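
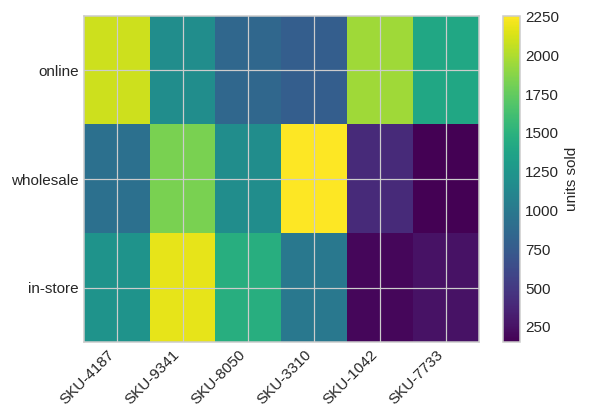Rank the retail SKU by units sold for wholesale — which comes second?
Top 3 for wholesale: SKU-3310 ≈ 2200, SKU-9341 ≈ 1800, SKU-8050 ≈ 1200.

SKU-9341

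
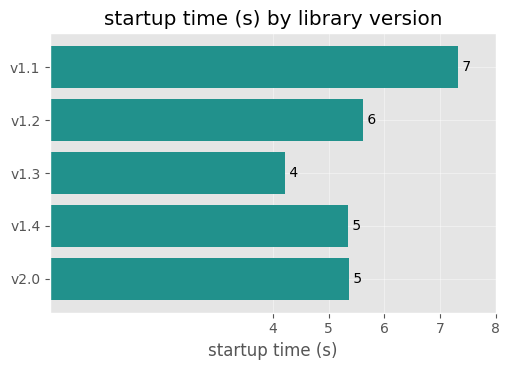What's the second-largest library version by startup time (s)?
Top 3: v1.1 ≈ 7, v1.2 ≈ 6, v2.0 ≈ 5.

v1.2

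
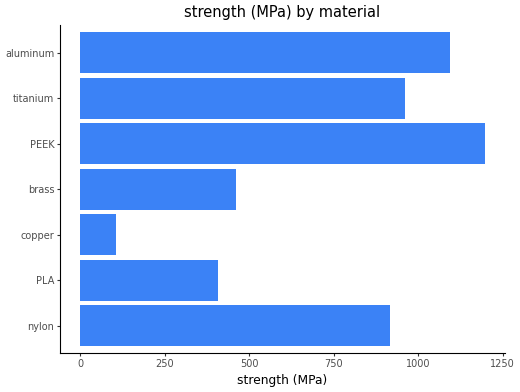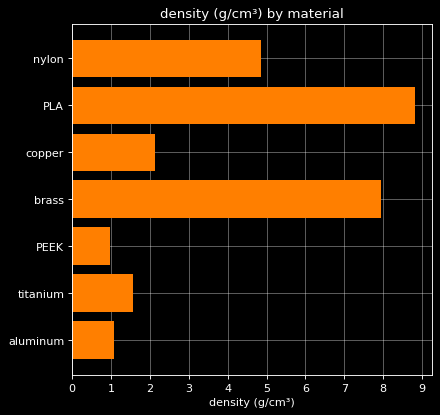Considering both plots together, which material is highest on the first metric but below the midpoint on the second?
PEEK

Chart 2 median density (g/cm³) ≈ 2; below-median materials: PEEK, titanium, aluminum. Among those, PEEK has the highest strength (MPa) (≈ 1200).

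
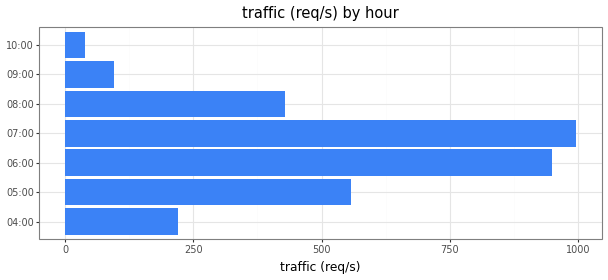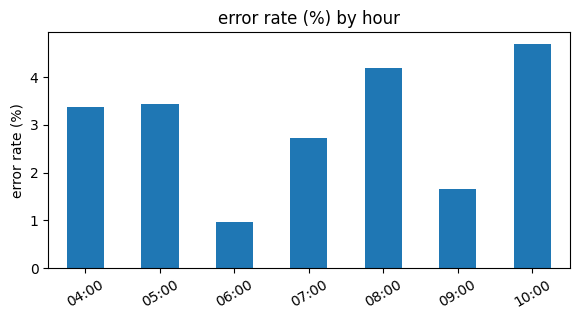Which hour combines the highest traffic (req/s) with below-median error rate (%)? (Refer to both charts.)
Chart 2 median error rate (%) ≈ 3.5; below-median hours: 06:00, 07:00, 09:00. Among those, 07:00 has the highest traffic (req/s) (≈ 1000).

07:00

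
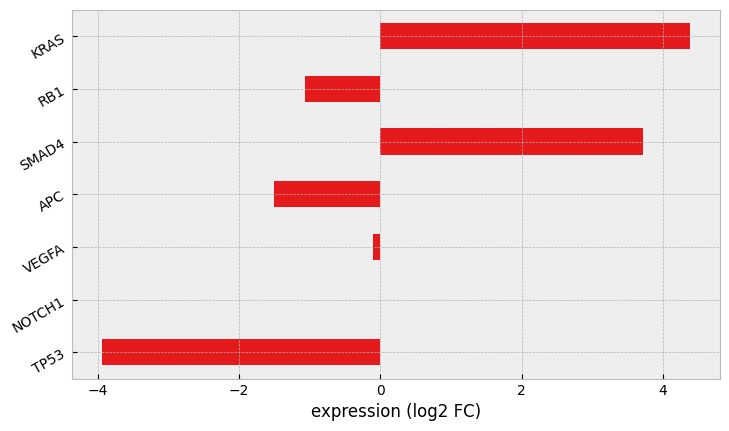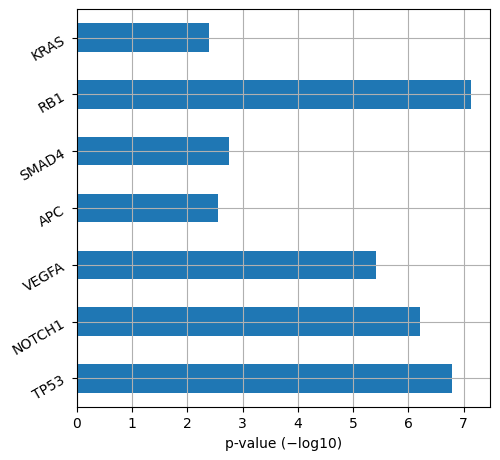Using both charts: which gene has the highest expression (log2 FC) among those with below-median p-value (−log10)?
KRAS

Chart 2 median p-value (−log10) ≈ 5; below-median genes: APC, SMAD4, KRAS. Among those, KRAS has the highest expression (log2 FC) (≈ 4.5).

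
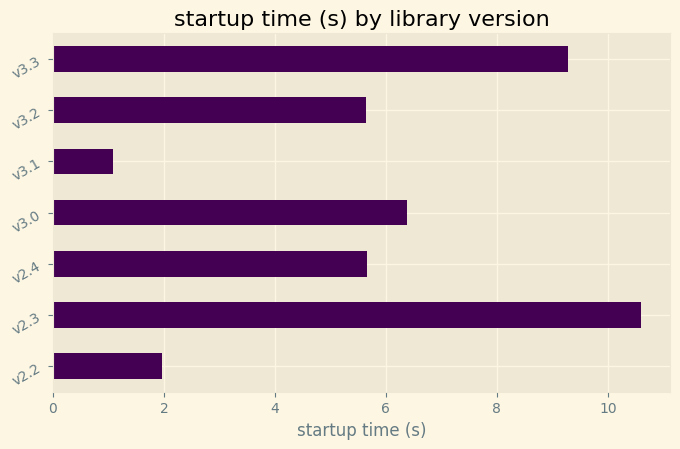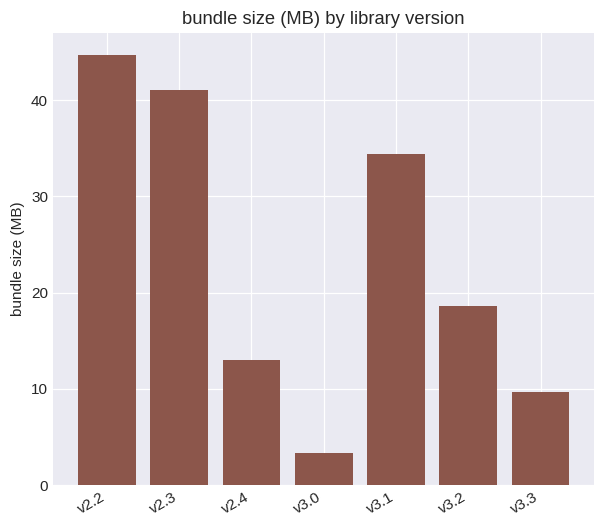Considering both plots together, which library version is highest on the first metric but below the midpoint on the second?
Chart 2 median bundle size (MB) ≈ 20; below-median library versions: v2.4, v3.0, v3.3. Among those, v3.3 has the highest startup time (s) (≈ 9).

v3.3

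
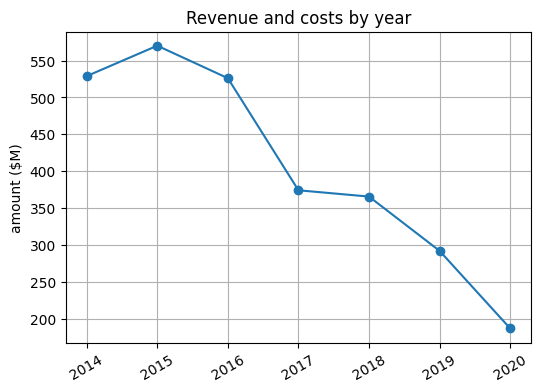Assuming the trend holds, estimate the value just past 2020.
≈ 125

Last three: 350, 300, 200 → slope ≈ -75/step → next ≈ 125.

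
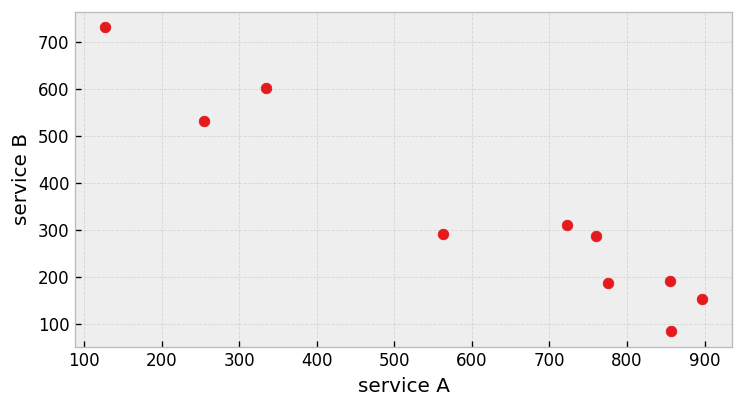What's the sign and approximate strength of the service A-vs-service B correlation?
Points are negatively correlated; strong (|r| ≈ 1.0).

negative, strong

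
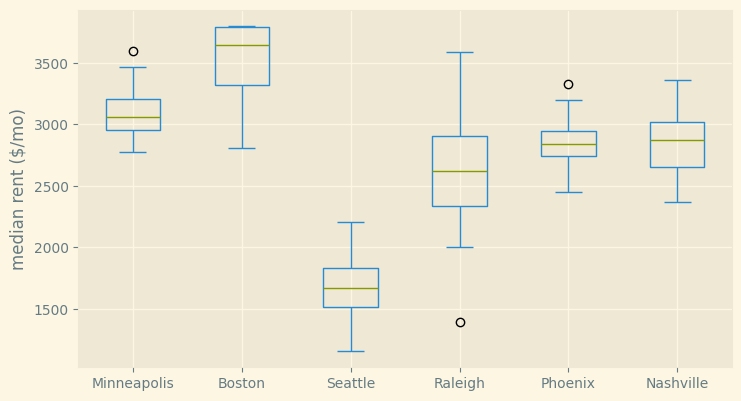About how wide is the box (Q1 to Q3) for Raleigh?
≈ 600

Q3 ≈ 3000, Q1 ≈ 2400; IQR ≈ 600.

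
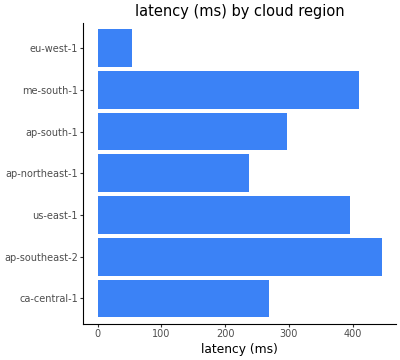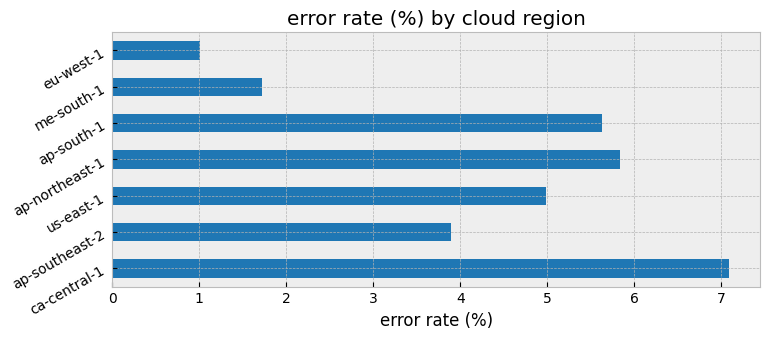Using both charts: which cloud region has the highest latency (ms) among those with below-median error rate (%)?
ap-southeast-2

Chart 2 median error rate (%) ≈ 5; below-median cloud regions: ap-southeast-2, me-south-1, eu-west-1. Among those, ap-southeast-2 has the highest latency (ms) (≈ 450).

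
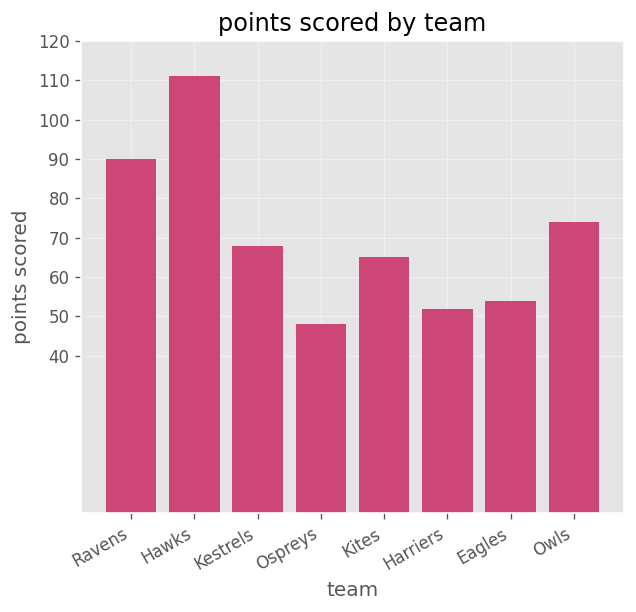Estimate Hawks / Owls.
Hawks ≈ 110, Owls ≈ 70; 110/70 ≈ 1.57.

≈ 1.57×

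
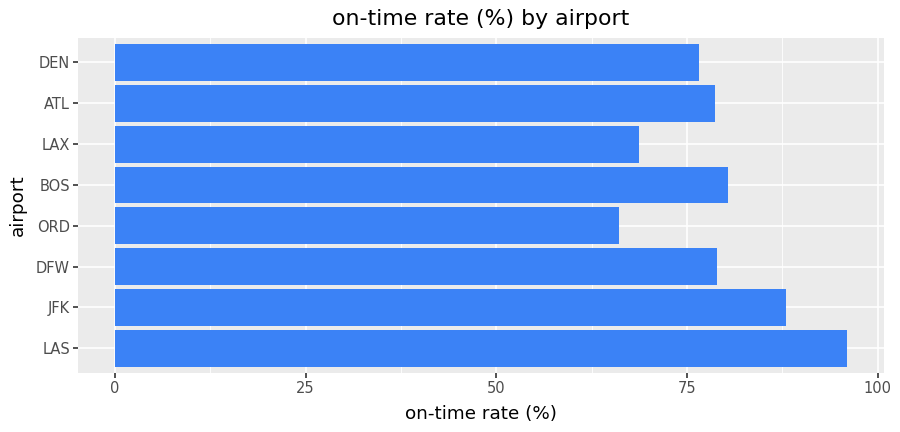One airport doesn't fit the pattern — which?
LAS

LAS ≈ 100; the rest sit between ≈ 70 and ≈ 90.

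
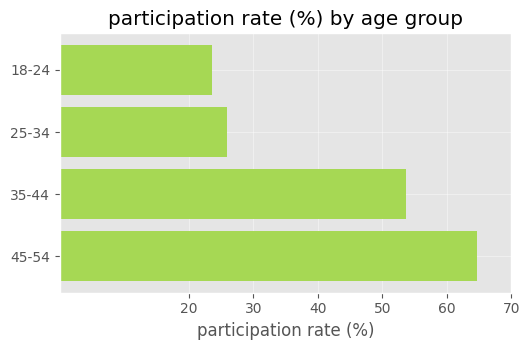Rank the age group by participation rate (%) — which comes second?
35-44

Top 3: 45-54 ≈ 60, 35-44 ≈ 50, 25-34 ≈ 30.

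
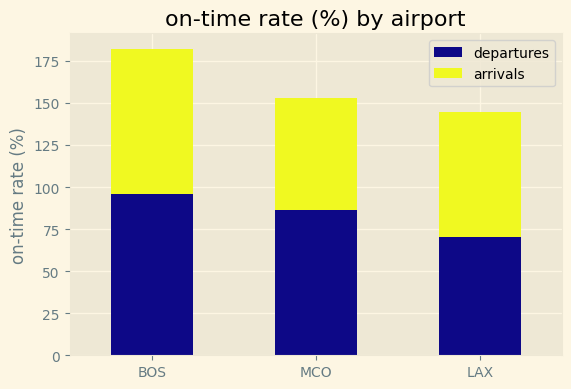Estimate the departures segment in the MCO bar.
≈ 80

departures top ≈ 80, bottom ≈ 0; segment ≈ 80.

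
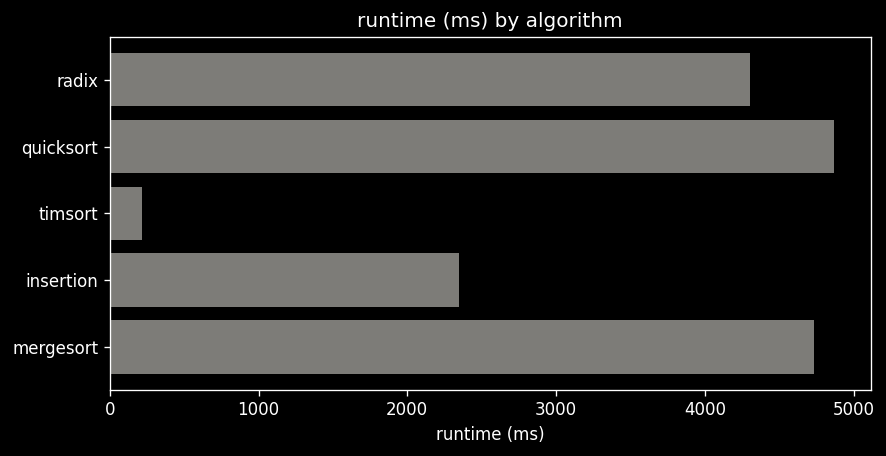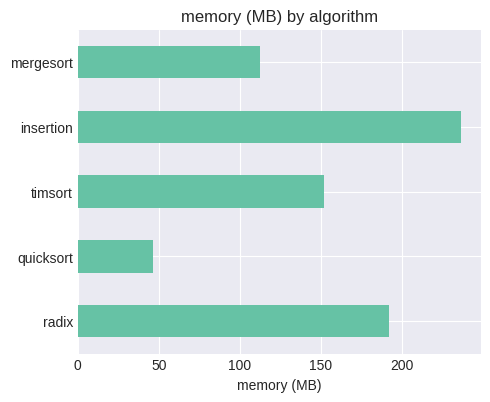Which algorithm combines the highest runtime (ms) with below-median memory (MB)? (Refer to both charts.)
quicksort

Chart 2 median memory (MB) ≈ 150; below-median algorithms: quicksort, mergesort. Among those, quicksort has the highest runtime (ms) (≈ 5000).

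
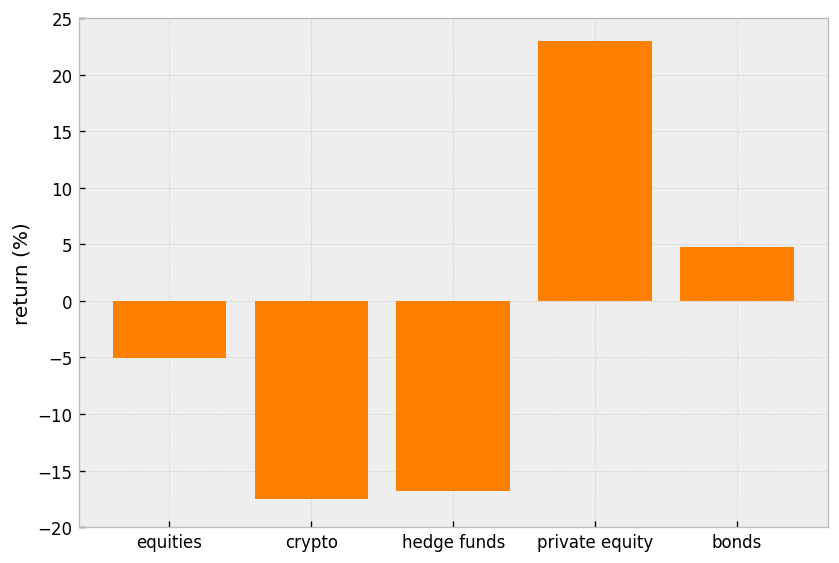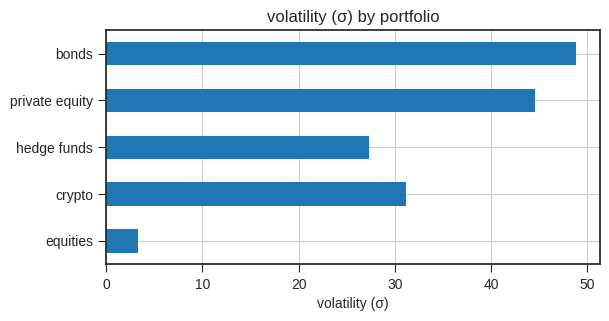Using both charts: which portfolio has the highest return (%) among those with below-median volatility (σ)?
Chart 2 median volatility (σ) ≈ 30; below-median portfolios: equities, hedge funds. Among those, equities has the highest return (%) (≈ -5).

equities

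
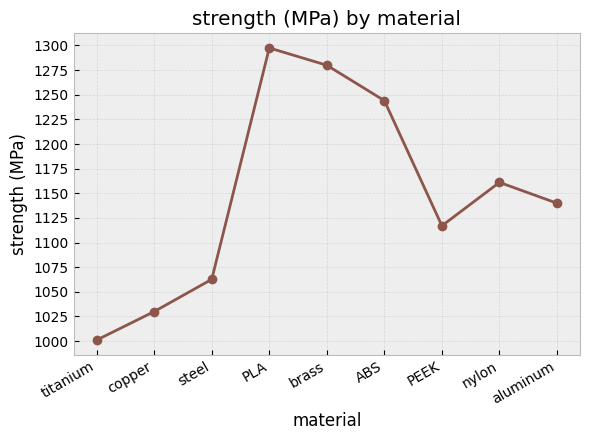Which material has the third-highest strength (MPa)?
ABS

Top 4: PLA ≈ 1300, brass ≈ 1275, ABS ≈ 1250, nylon ≈ 1150.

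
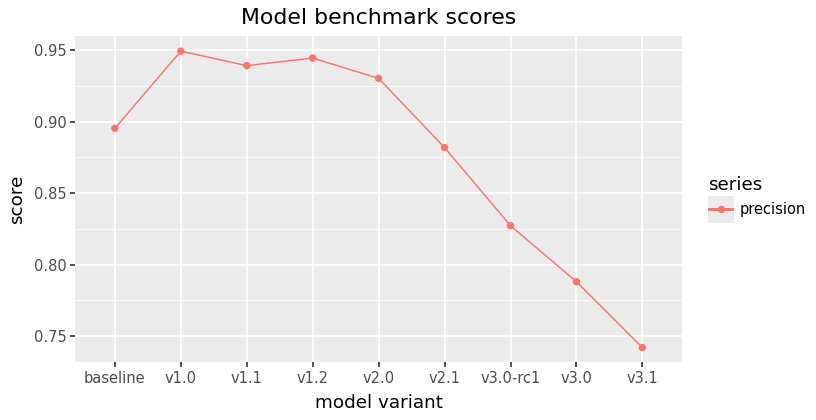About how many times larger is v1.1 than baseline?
v1.1 ≈ 0.94, baseline ≈ 0.90; 0.94/0.90 ≈ 1.04.

≈ 1.04×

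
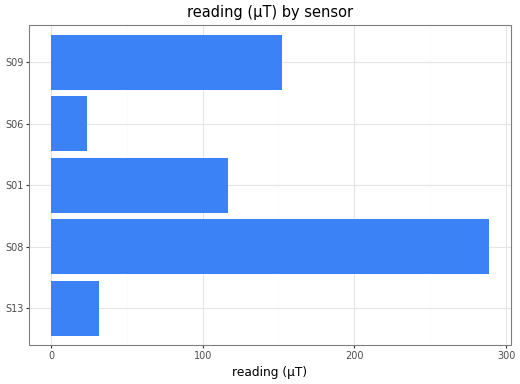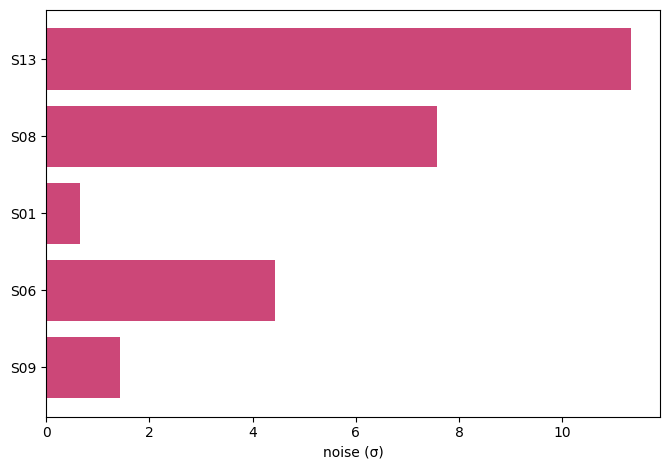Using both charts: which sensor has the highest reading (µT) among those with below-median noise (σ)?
S09

Chart 2 median noise (σ) ≈ 4; below-median sensors: S01, S09. Among those, S09 has the highest reading (µT) (≈ 150).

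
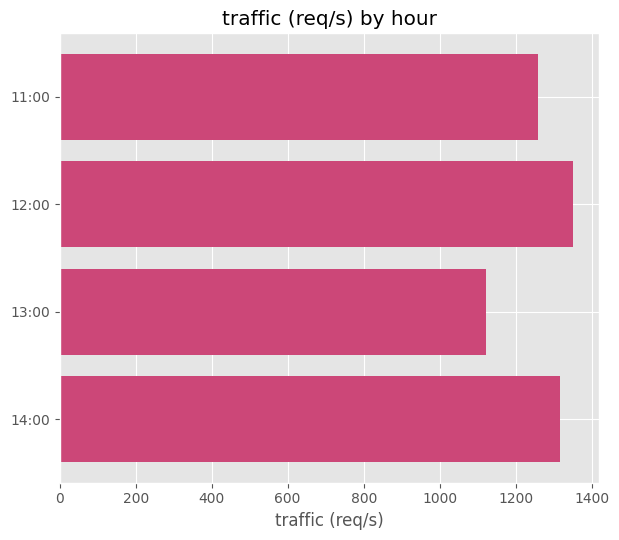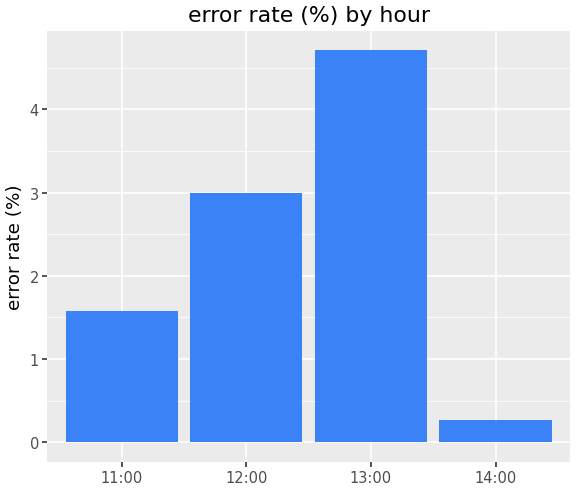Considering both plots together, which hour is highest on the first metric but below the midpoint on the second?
14:00

Chart 2 median error rate (%) ≈ 2.5; below-median hours: 11:00, 14:00. Among those, 14:00 has the highest traffic (req/s) (≈ 1400).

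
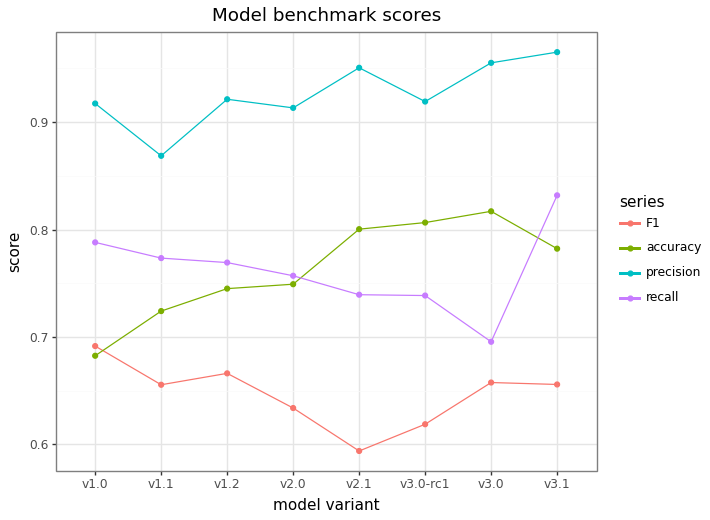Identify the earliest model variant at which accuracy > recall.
v2.1

v2.0: accuracy ≈ 0.75 vs recall ≈ 0.75 (not yet); v2.1: accuracy ≈ 0.80 vs recall ≈ 0.75 (first crossover).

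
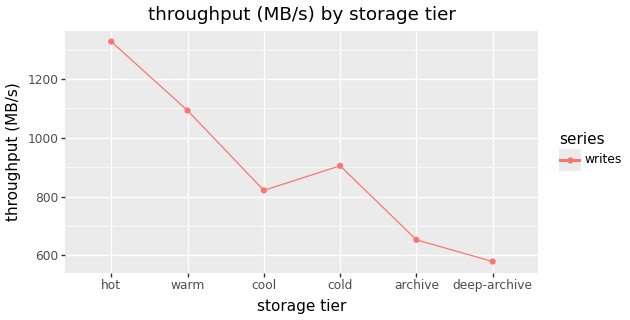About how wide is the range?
Max hot ≈ 1300, min deep-archive ≈ 600; range ≈ 700.

≈ 700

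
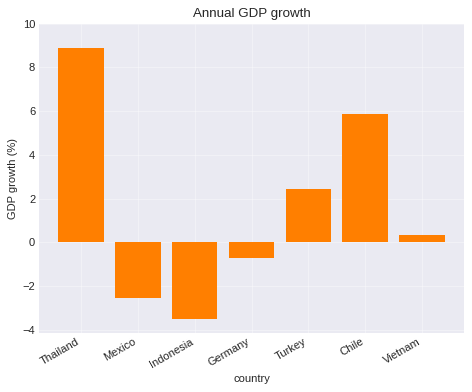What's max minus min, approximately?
Max Thailand ≈ 8, min Indonesia ≈ -4; range ≈ 12.

≈ 12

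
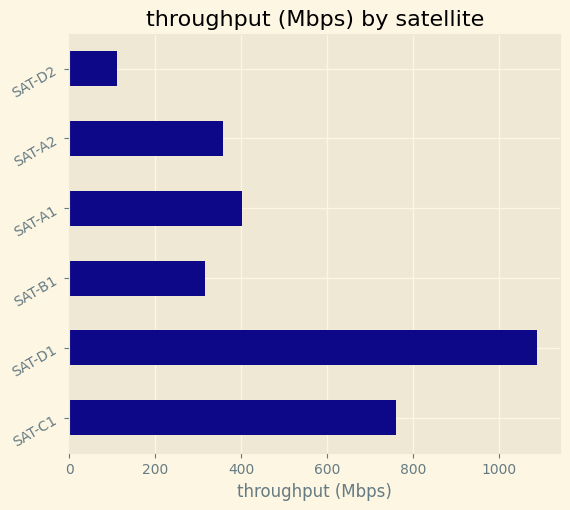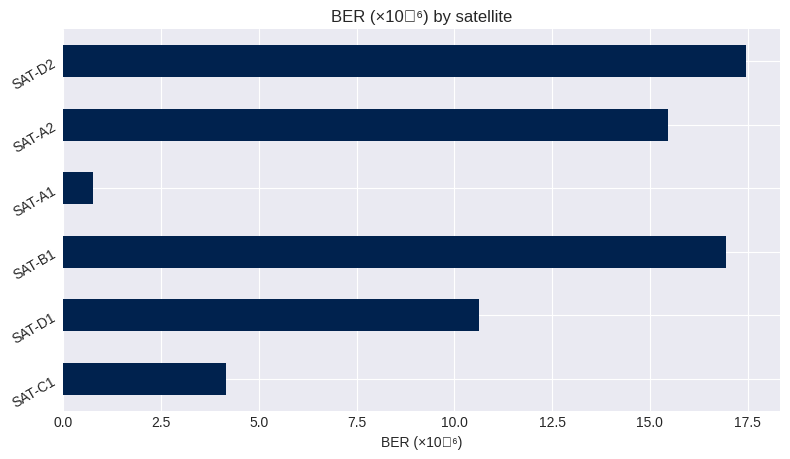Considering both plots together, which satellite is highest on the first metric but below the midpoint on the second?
Chart 2 median BER (×10⁻⁶) ≈ 14; below-median satellites: SAT-C1, SAT-D1, SAT-A1. Among those, SAT-D1 has the highest throughput (Mbps) (≈ 1100).

SAT-D1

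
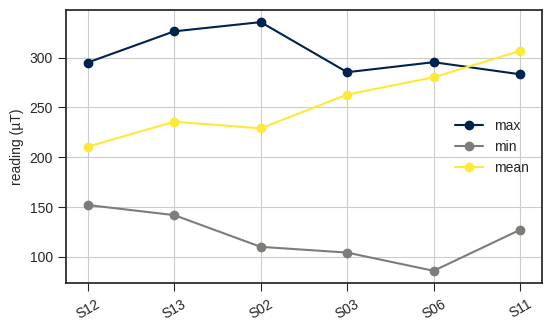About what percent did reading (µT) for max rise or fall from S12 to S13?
≈ +8.3%

S12 ≈ 300, S13 ≈ 325; (325 − 300) / 300 ≈ +8.3%.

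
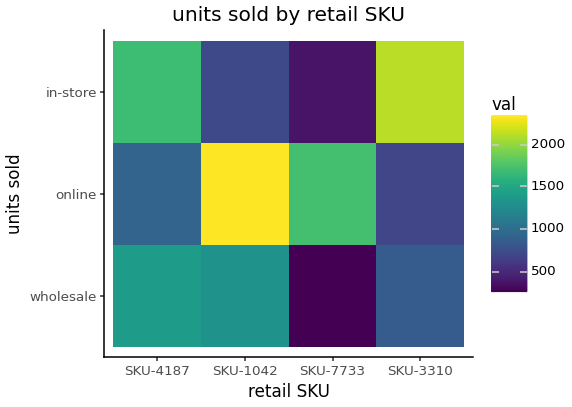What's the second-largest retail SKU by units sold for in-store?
SKU-4187

Top 3 for in-store: SKU-3310 ≈ 2200, SKU-4187 ≈ 1600, SKU-1042 ≈ 800.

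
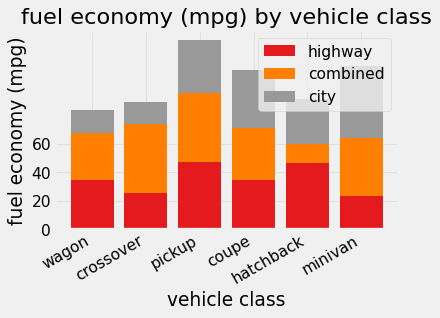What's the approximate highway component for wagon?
highway top ≈ 40, bottom ≈ 0; segment ≈ 40.

≈ 40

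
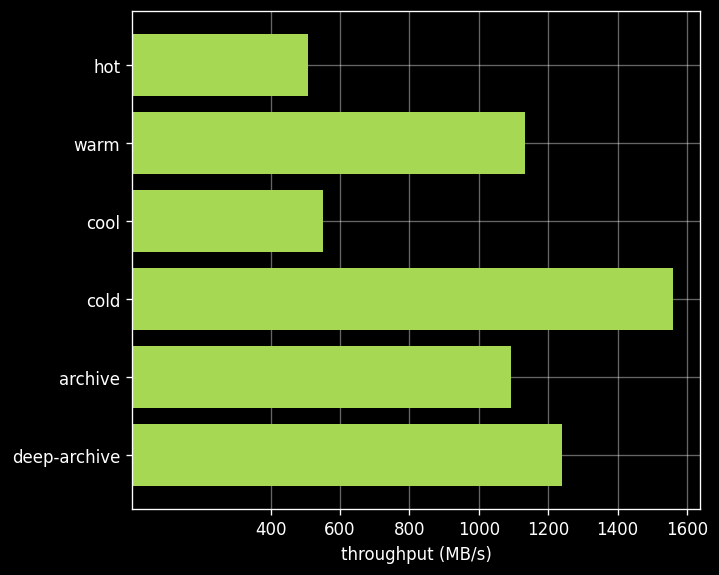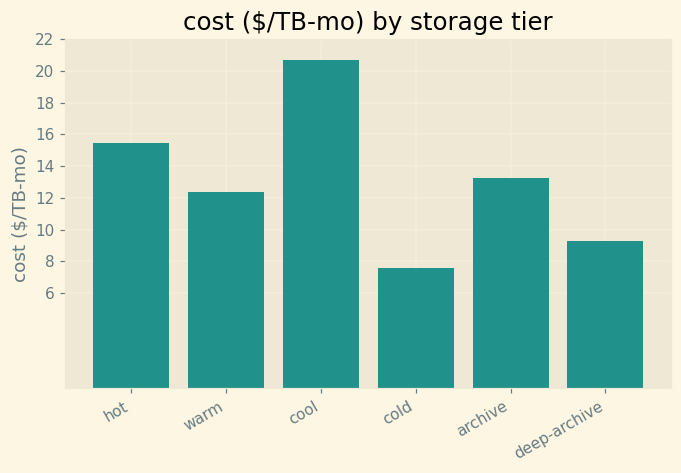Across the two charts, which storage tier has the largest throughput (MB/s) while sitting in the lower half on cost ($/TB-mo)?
Chart 2 median cost ($/TB-mo) ≈ 12; below-median storage tiers: warm, cold, deep-archive. Among those, cold has the highest throughput (MB/s) (≈ 1600).

cold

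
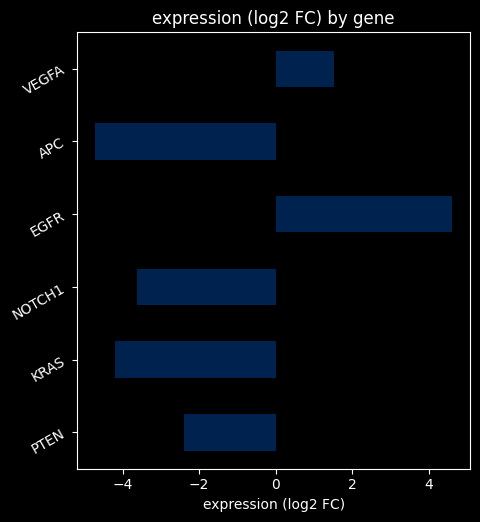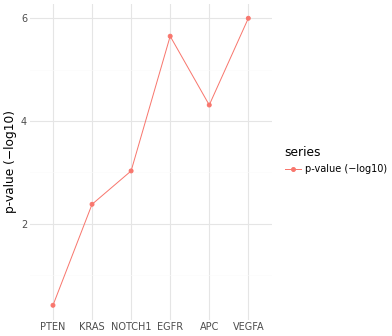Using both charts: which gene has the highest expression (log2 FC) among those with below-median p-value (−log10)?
PTEN

Chart 2 median p-value (−log10) ≈ 4; below-median genes: PTEN, KRAS, NOTCH1. Among those, PTEN has the highest expression (log2 FC) (≈ -2.5).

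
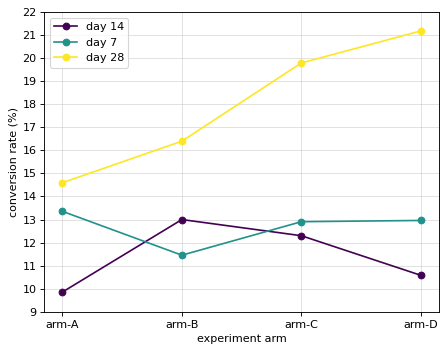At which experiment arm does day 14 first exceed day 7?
arm-A: day 14 ≈ 10 vs day 7 ≈ 13 (not yet); arm-B: day 14 ≈ 13 vs day 7 ≈ 11 (first crossover).

arm-B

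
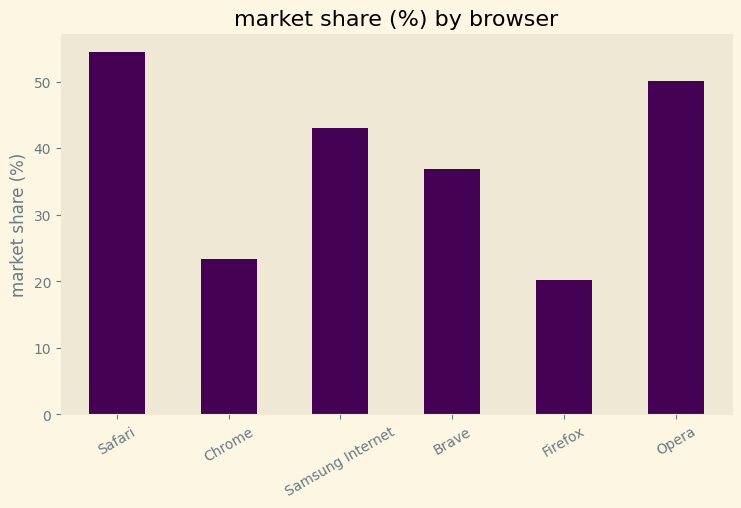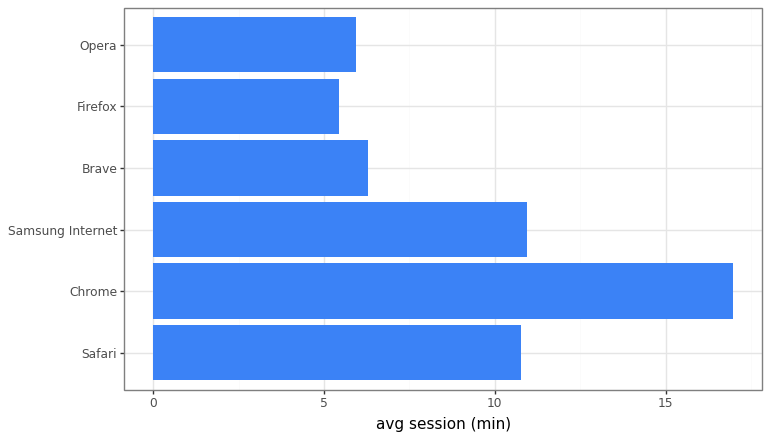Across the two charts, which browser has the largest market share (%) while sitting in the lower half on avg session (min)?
Opera

Chart 2 median avg session (min) ≈ 8; below-median browsers: Brave, Firefox, Opera. Among those, Opera has the highest market share (%) (≈ 50).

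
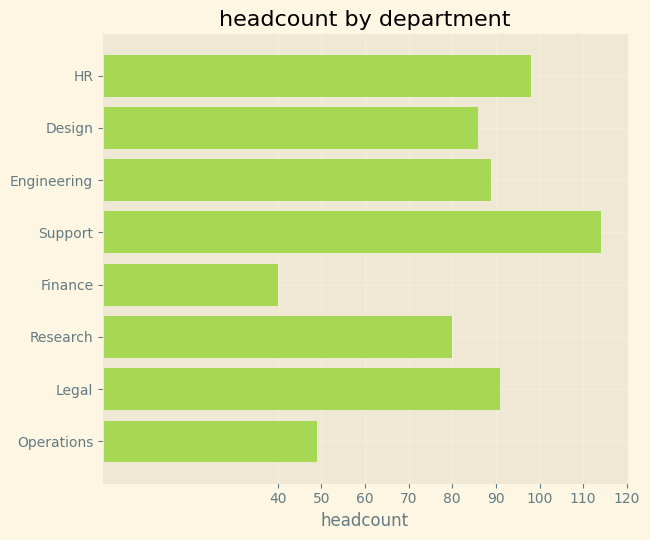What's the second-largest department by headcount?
HR

Top 3: Support ≈ 110, HR ≈ 100, Legal ≈ 90.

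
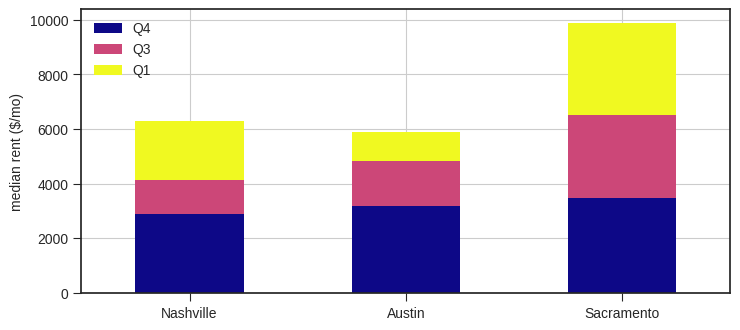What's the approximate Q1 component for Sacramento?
Q1 top ≈ 10000, bottom ≈ 6000; segment ≈ 4000.

≈ 4000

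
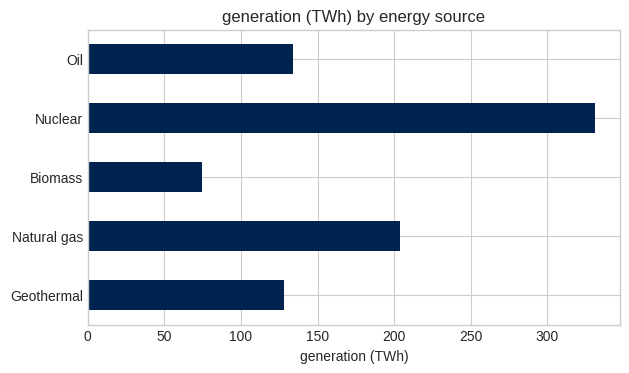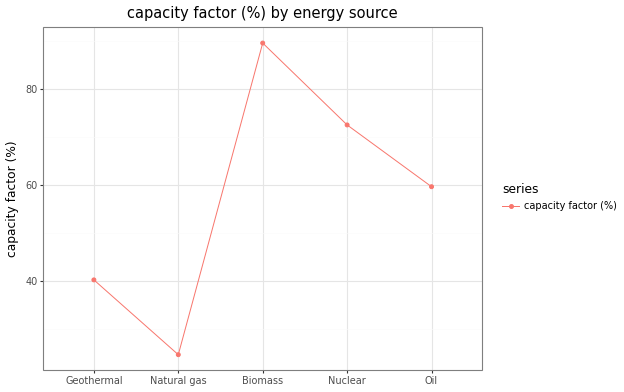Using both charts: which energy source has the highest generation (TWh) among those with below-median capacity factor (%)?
Natural gas

Chart 2 median capacity factor (%) ≈ 60; below-median energy sources: Geothermal, Natural gas. Among those, Natural gas has the highest generation (TWh) (≈ 200).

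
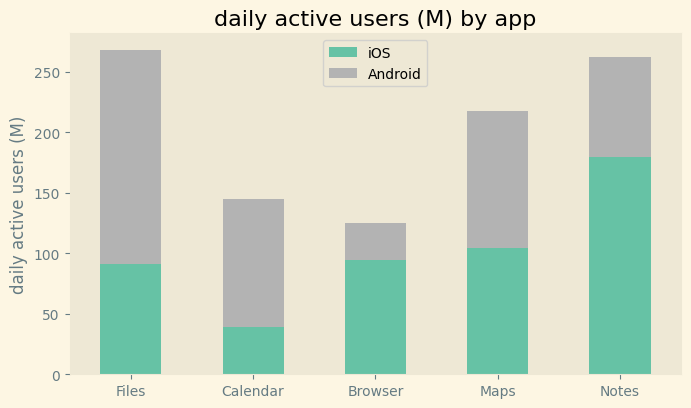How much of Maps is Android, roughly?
Android top ≈ 225, bottom ≈ 100; segment ≈ 125.

≈ 125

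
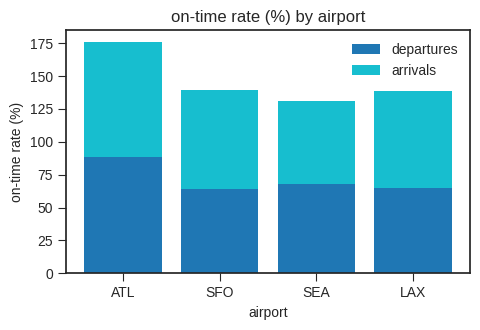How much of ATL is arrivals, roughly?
arrivals top ≈ 180, bottom ≈ 80; segment ≈ 100.

≈ 100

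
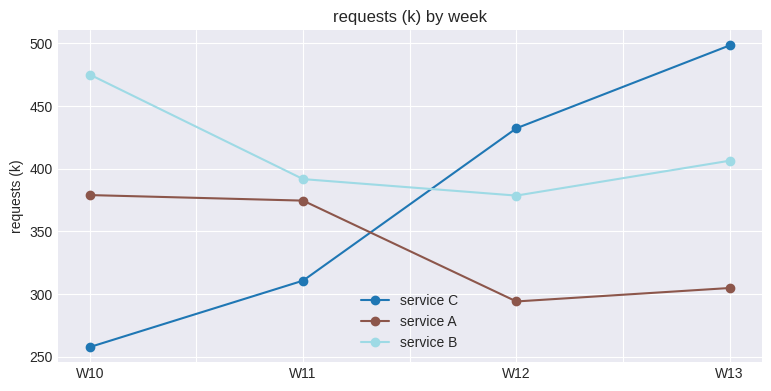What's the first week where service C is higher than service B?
W12

W11: service C ≈ 300 vs service B ≈ 400 (not yet); W12: service C ≈ 425 vs service B ≈ 375 (first crossover).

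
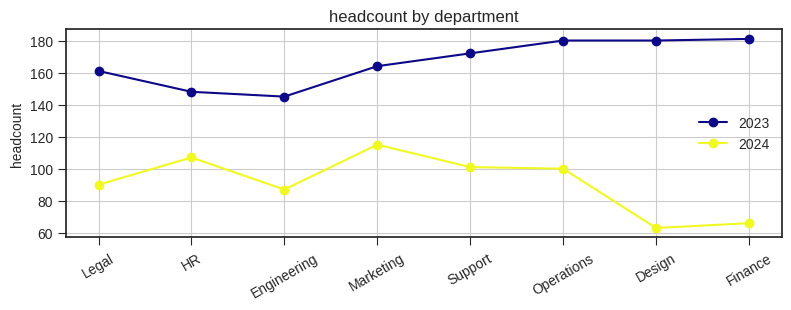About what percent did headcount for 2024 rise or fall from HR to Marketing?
HR ≈ 110, Marketing ≈ 120; (120 − 110) / 110 ≈ +9.1%.

≈ +9.1%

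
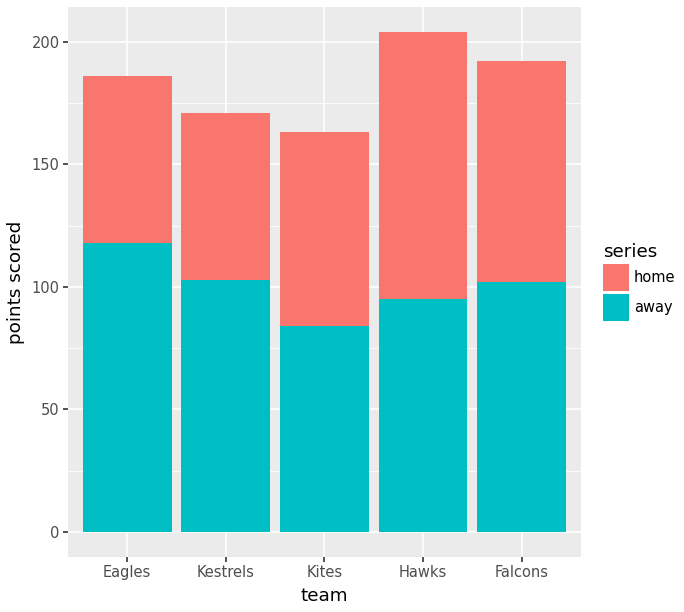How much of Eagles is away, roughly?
away top ≈ 120, bottom ≈ 0; segment ≈ 120.

≈ 120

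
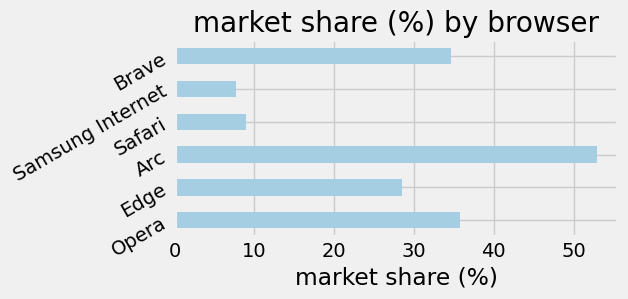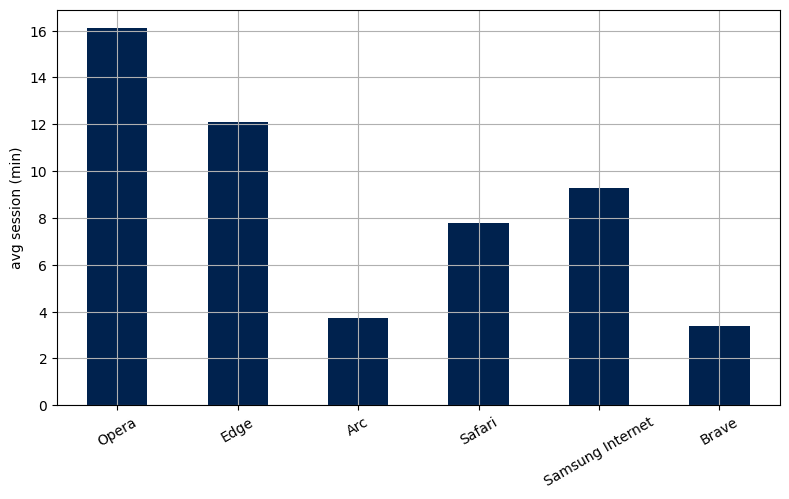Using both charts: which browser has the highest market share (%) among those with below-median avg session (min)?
Arc

Chart 2 median avg session (min) ≈ 8; below-median browsers: Arc, Safari, Brave. Among those, Arc has the highest market share (%) (≈ 55).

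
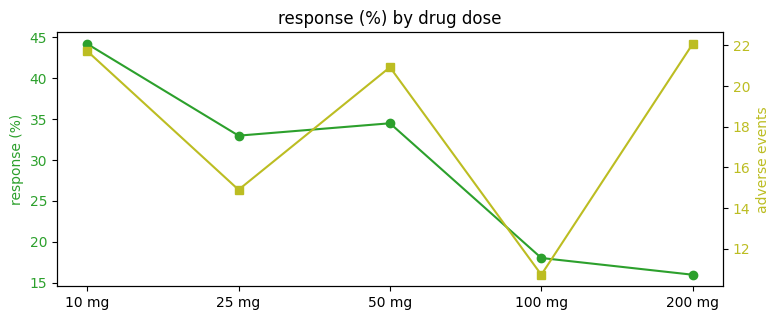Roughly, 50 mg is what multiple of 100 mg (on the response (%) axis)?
50 mg ≈ 35, 100 mg ≈ 20; 35/20 ≈ 1.75.

≈ 1.75×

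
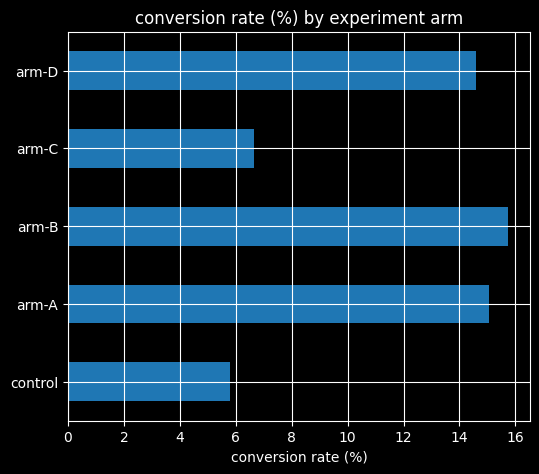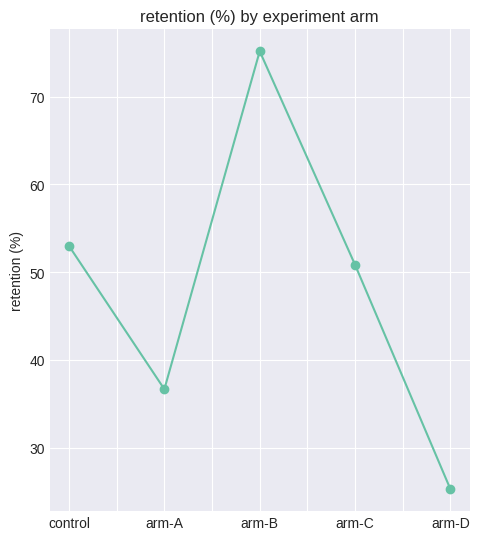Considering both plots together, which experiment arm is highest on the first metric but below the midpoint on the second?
arm-A

Chart 2 median retention (%) ≈ 50; below-median experiment arms: arm-A, arm-D. Among those, arm-A has the highest conversion rate (%) (≈ 16).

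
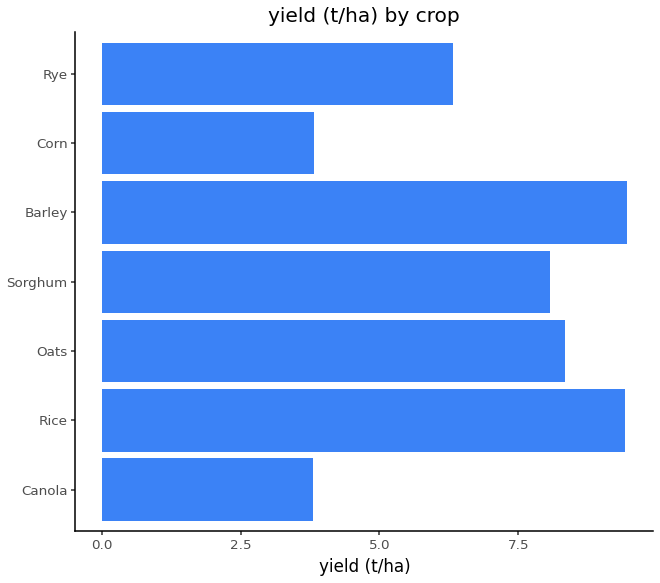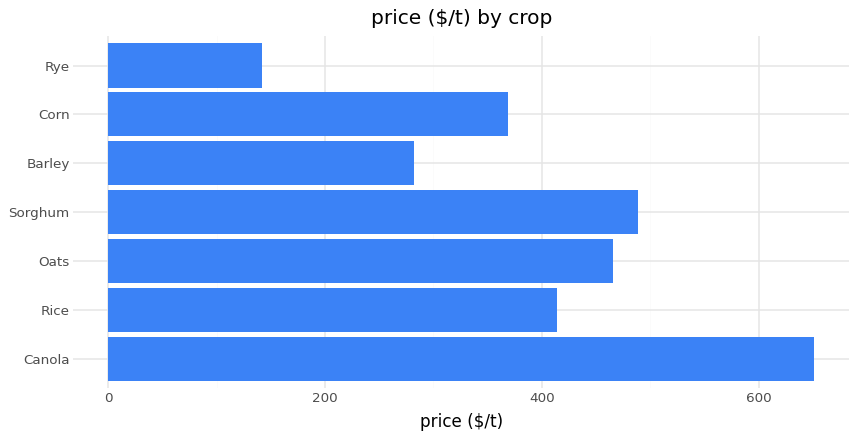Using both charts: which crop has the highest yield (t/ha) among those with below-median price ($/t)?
Barley

Chart 2 median price ($/t) ≈ 400; below-median crops: Barley, Corn, Rye. Among those, Barley has the highest yield (t/ha) (≈ 9).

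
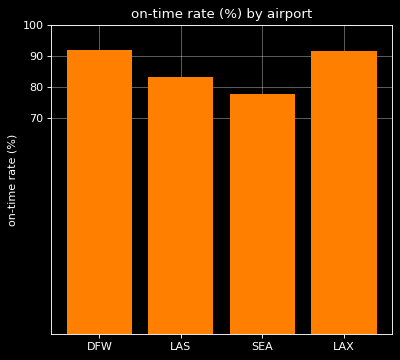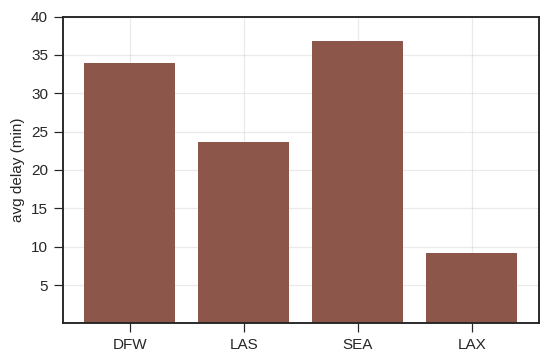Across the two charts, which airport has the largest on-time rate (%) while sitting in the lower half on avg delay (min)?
Chart 2 median avg delay (min) ≈ 30; below-median airports: LAS, LAX. Among those, LAX has the highest on-time rate (%) (≈ 90).

LAX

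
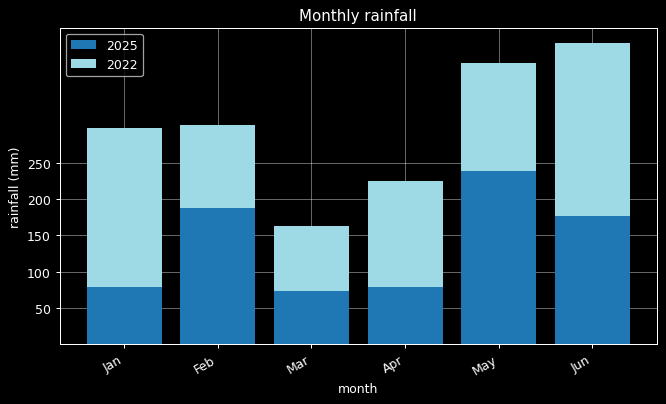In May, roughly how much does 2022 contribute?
≈ 150

2022 top ≈ 400, bottom ≈ 250; segment ≈ 150.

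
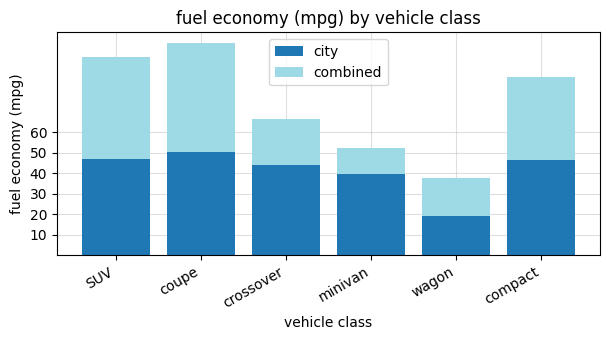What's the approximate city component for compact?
city top ≈ 50, bottom ≈ 0; segment ≈ 50.

≈ 50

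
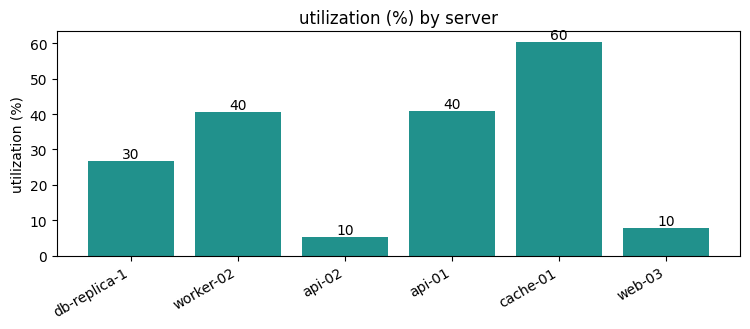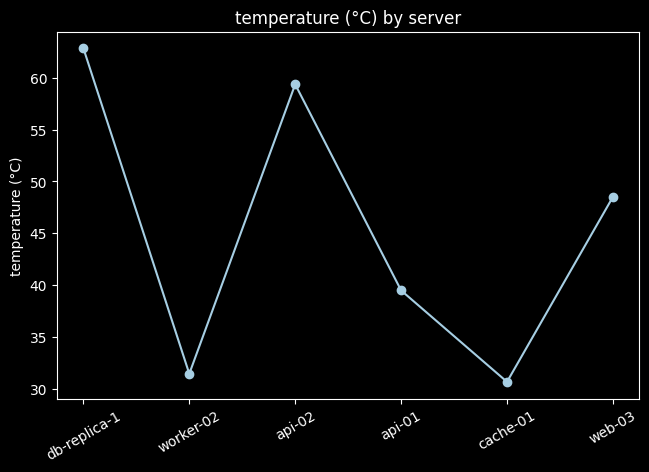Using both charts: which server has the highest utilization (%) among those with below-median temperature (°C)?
Chart 2 median temperature (°C) ≈ 40; below-median servers: worker-02, api-01, cache-01. Among those, cache-01 has the highest utilization (%) (≈ 60).

cache-01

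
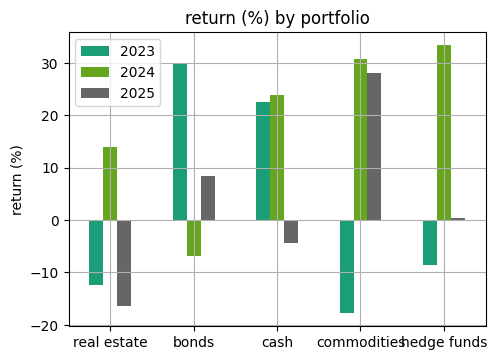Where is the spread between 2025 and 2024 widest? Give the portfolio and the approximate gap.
hedge funds: 2025 ≈ 0, 2024 ≈ 35 → gap ≈ 35. Next-largest (real estate) is only ≈ 30.

hedge funds, ≈ 35 %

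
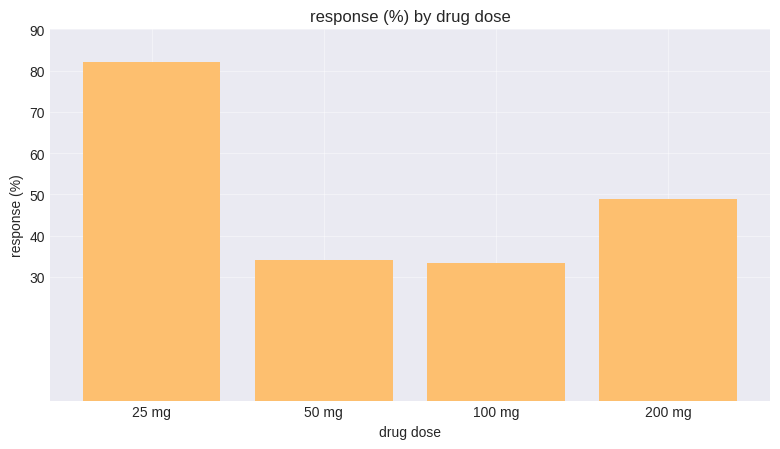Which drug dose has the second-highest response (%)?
200 mg

Top 3: 25 mg ≈ 80, 200 mg ≈ 50, 50 mg ≈ 30.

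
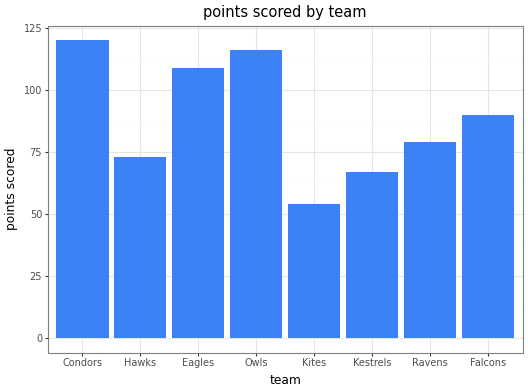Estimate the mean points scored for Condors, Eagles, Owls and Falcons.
(120 + 110 + 120 + 90) / 4 ≈ 110.

≈ 110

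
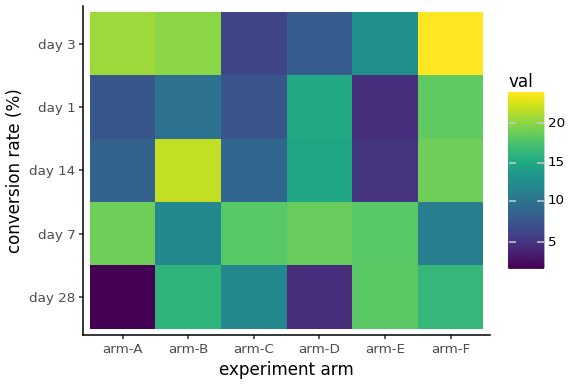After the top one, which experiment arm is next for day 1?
Top 3 for day 1: arm-F ≈ 18, arm-D ≈ 14, arm-B ≈ 10.

arm-D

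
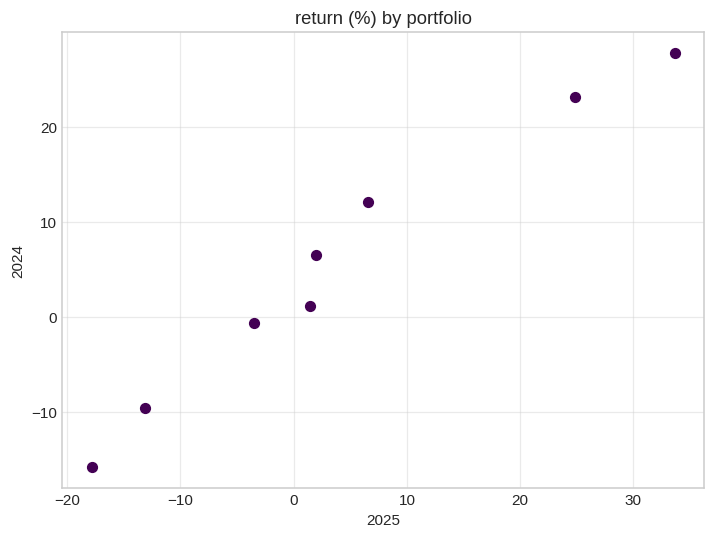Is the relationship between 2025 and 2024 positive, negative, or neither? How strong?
positive, strong

Points are positively correlated; strong (|r| ≈ 1.0).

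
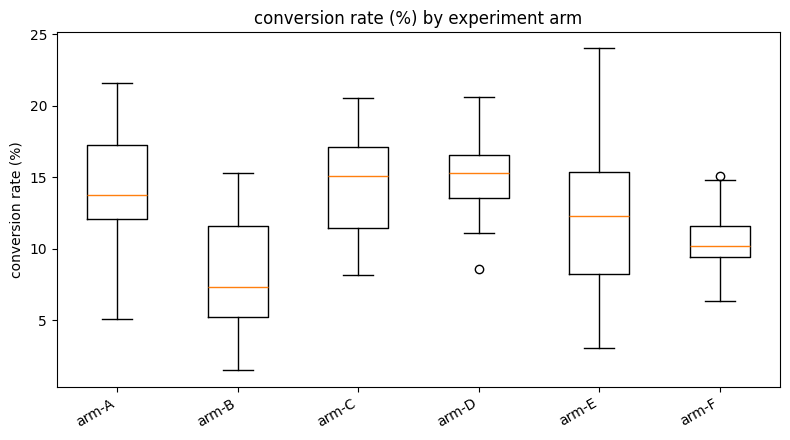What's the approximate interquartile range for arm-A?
≈ 5

Q3 ≈ 17, Q1 ≈ 12; IQR ≈ 5.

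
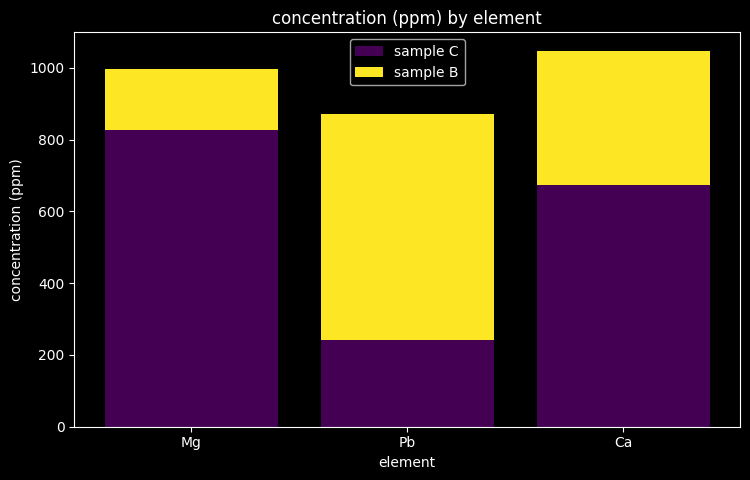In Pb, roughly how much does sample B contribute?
≈ 700

sample B top ≈ 900, bottom ≈ 200; segment ≈ 700.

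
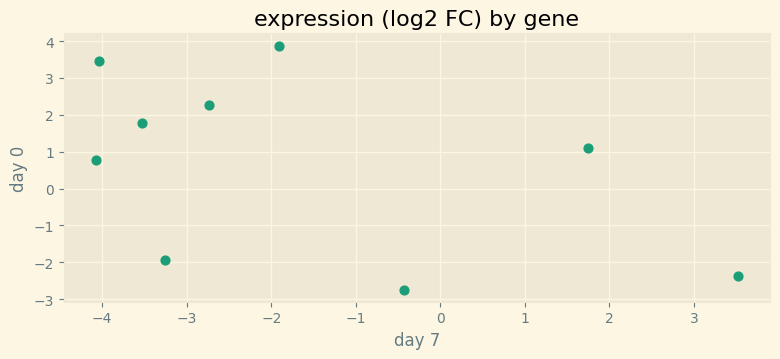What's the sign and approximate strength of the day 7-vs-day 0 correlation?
Points are negatively correlated; moderate (|r| ≈ 0.5).

negative, moderate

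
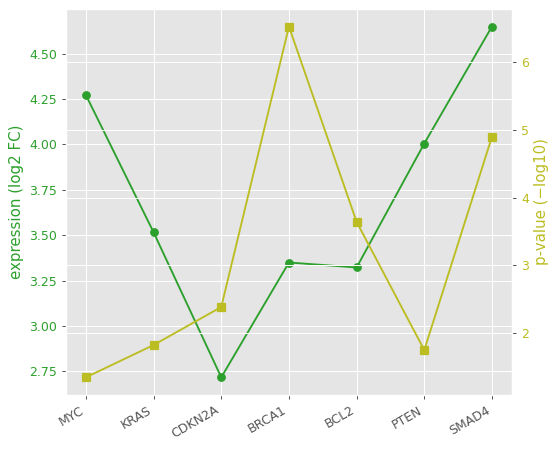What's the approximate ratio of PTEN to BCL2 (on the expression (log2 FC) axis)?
PTEN ≈ 4.0, BCL2 ≈ 3.4; 4.0/3.4 ≈ 1.18.

≈ 1.18×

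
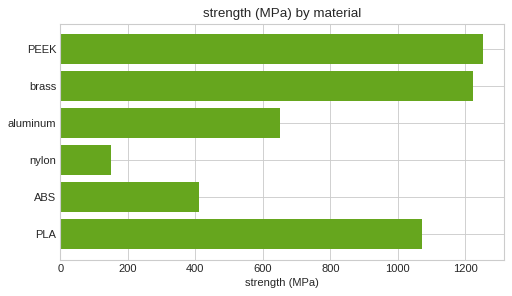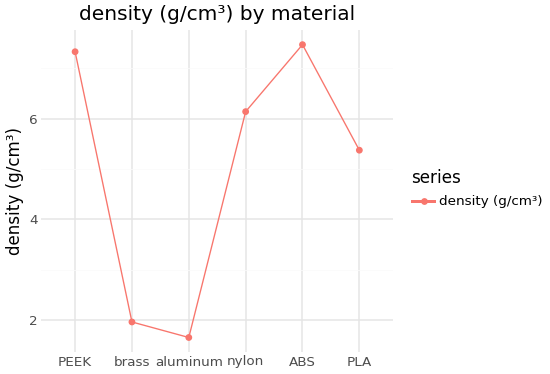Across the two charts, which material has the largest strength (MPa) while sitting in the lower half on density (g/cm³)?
Chart 2 median density (g/cm³) ≈ 6; below-median materials: brass, aluminum, PLA. Among those, brass has the highest strength (MPa) (≈ 1200).

brass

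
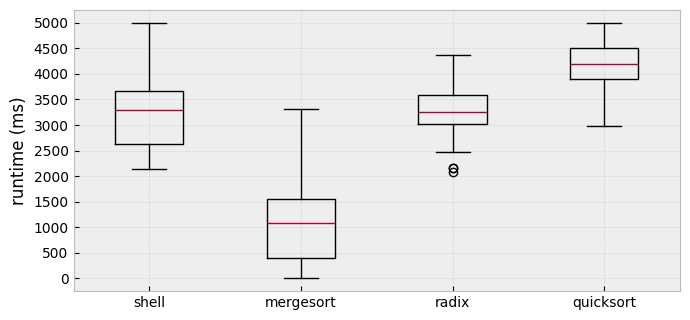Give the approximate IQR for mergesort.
Q3 ≈ 1500, Q1 ≈ 500; IQR ≈ 1000.

≈ 1000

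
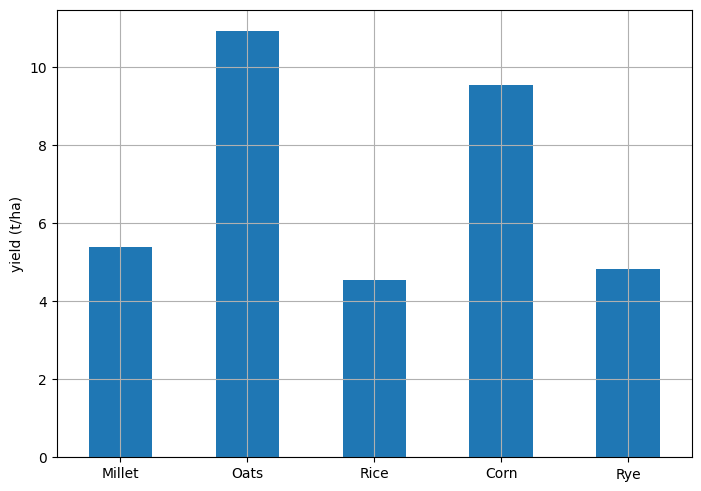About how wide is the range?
Max Oats ≈ 11, min Rice ≈ 5; range ≈ 6.

≈ 6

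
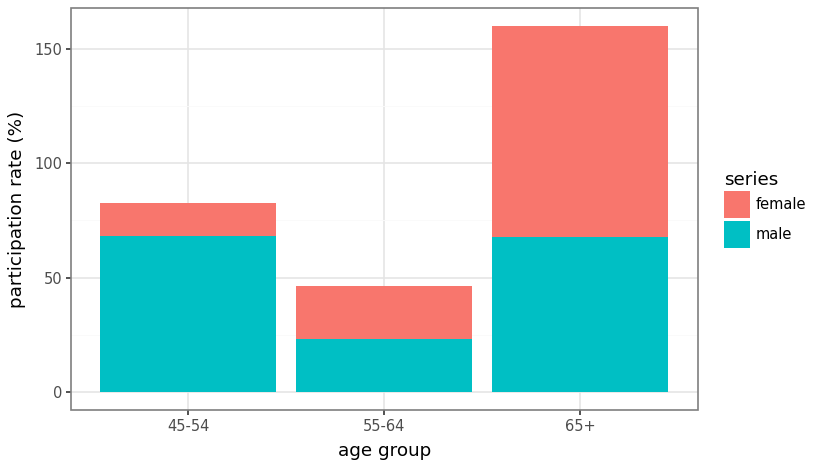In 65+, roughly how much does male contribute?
≈ 60

male top ≈ 60, bottom ≈ 0; segment ≈ 60.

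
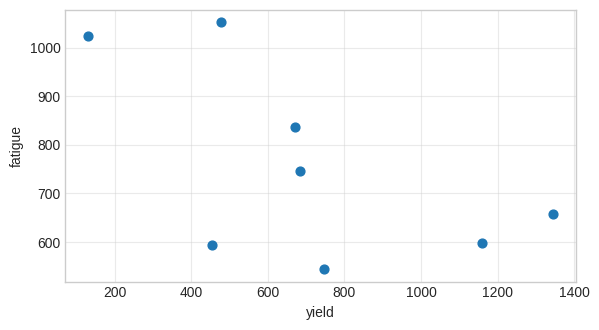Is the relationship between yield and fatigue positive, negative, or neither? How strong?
Points are negatively correlated; moderate (|r| ≈ 0.6).

negative, moderate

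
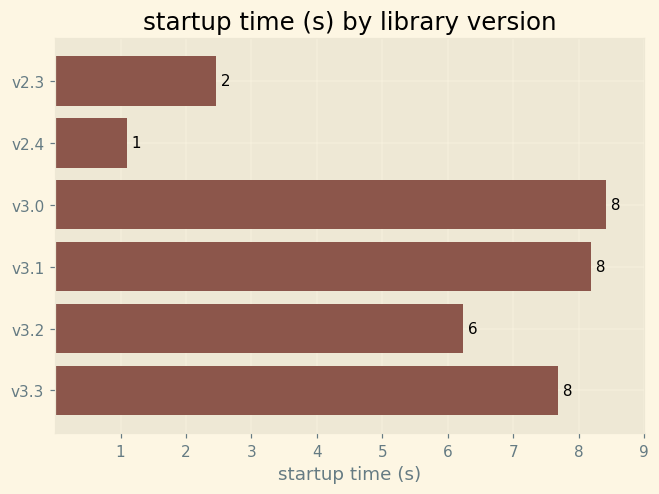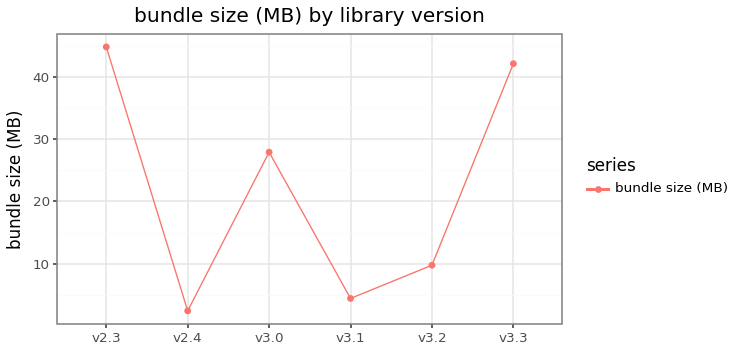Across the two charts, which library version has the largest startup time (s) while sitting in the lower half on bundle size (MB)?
v3.1

Chart 2 median bundle size (MB) ≈ 20; below-median library versions: v2.4, v3.1, v3.2. Among those, v3.1 has the highest startup time (s) (≈ 8).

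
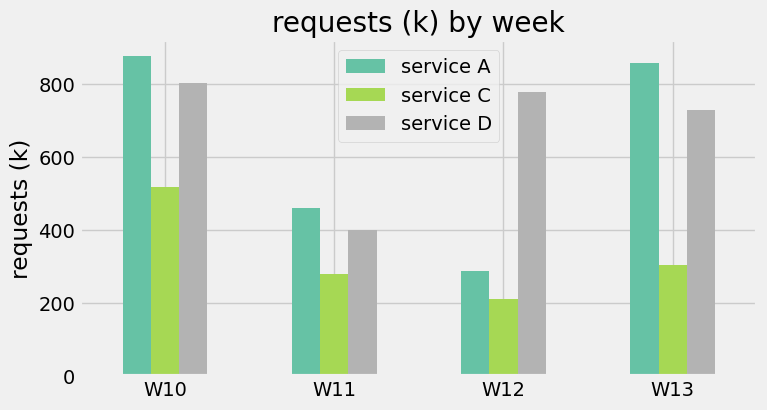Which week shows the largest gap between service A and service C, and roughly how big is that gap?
W13: service A ≈ 900, service C ≈ 300 → gap ≈ 600. Next-largest (W10) is only ≈ 400.

W13, ≈ 600 k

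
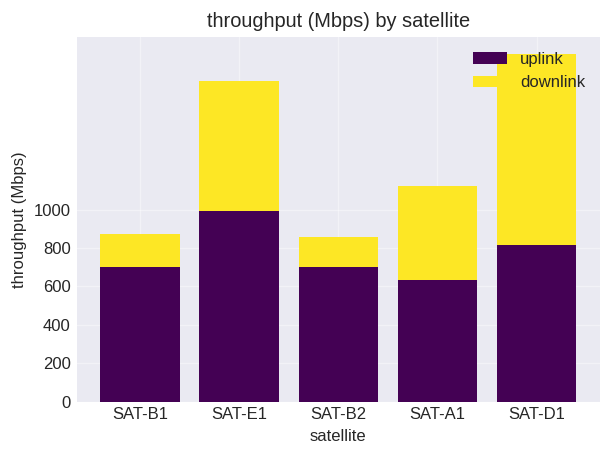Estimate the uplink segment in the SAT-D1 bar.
uplink top ≈ 800, bottom ≈ 0; segment ≈ 800.

≈ 800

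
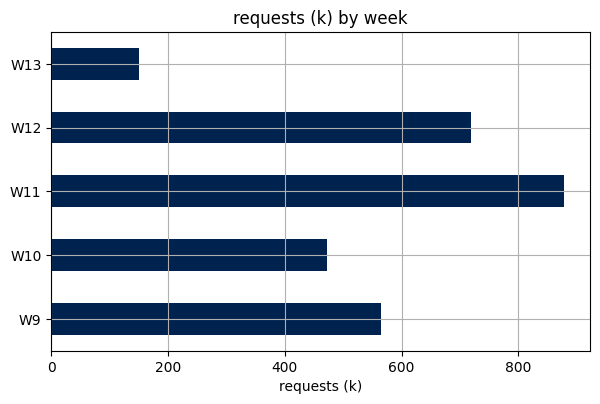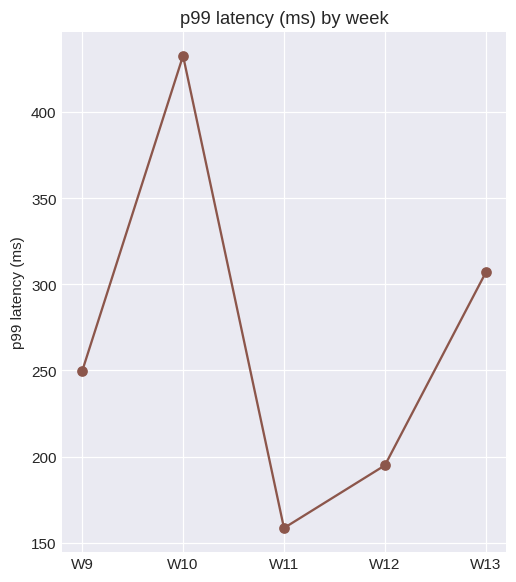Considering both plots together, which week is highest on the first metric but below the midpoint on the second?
W11

Chart 2 median p99 latency (ms) ≈ 250; below-median weeks: W11, W12. Among those, W11 has the highest requests (k) (≈ 900).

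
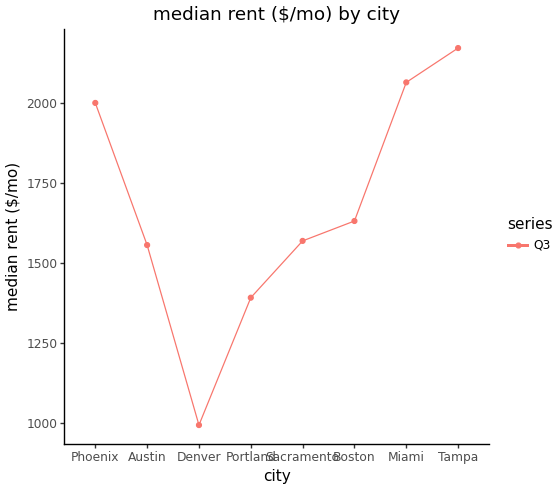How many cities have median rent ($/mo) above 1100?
7

Above 1100: Phoenix, Austin, Portland, Sacramento, Boston, Miami, Tampa.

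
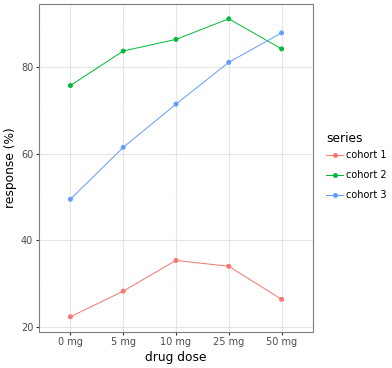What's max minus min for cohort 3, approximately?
≈ 40

Max 50 mg ≈ 90, min 0 mg ≈ 50; range ≈ 40.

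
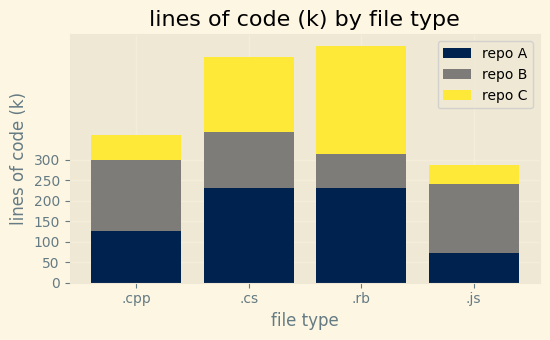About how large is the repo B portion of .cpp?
≈ 150

repo B top ≈ 300, bottom ≈ 150; segment ≈ 150.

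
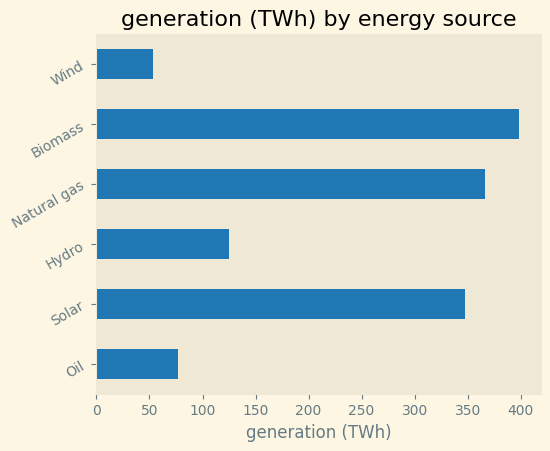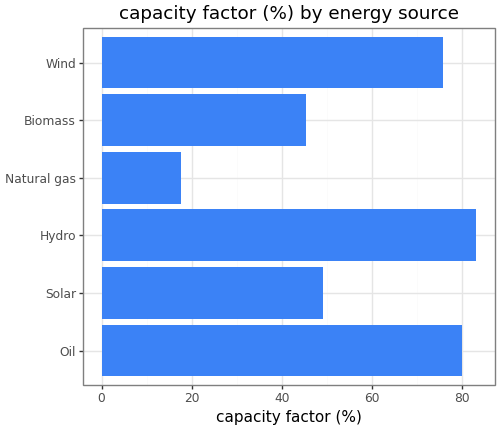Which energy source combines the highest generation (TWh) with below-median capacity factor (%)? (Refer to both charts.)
Chart 2 median capacity factor (%) ≈ 60; below-median energy sources: Solar, Natural gas, Biomass. Among those, Biomass has the highest generation (TWh) (≈ 400).

Biomass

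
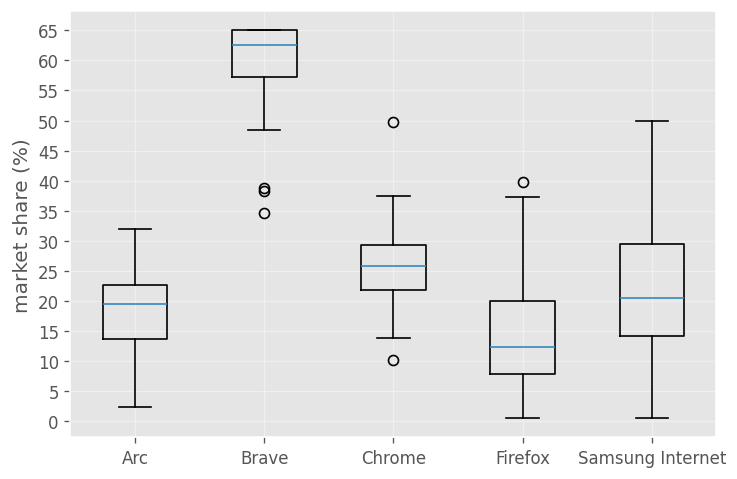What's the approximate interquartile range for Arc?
Q3 ≈ 25, Q1 ≈ 15; IQR ≈ 10.

≈ 10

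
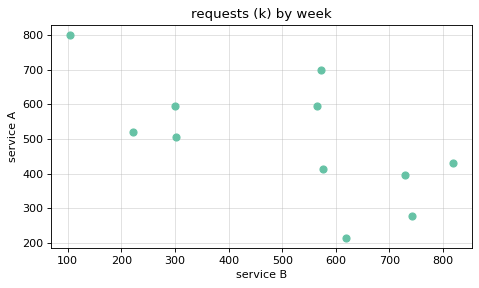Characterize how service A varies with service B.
Points are negatively correlated; moderate (|r| ≈ 0.6).

negative, moderate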